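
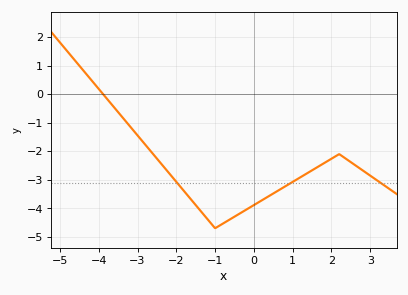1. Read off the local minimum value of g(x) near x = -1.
-4.7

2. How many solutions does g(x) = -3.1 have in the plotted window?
3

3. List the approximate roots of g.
-3.8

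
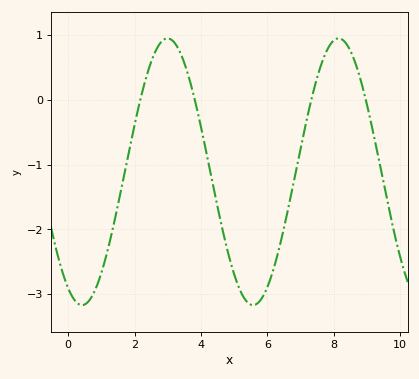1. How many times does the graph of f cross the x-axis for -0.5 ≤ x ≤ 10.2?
4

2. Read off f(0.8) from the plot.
-2.95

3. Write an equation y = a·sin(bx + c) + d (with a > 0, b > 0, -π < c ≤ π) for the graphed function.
y = 2.06sin(1.22x - 2.08) - 1.11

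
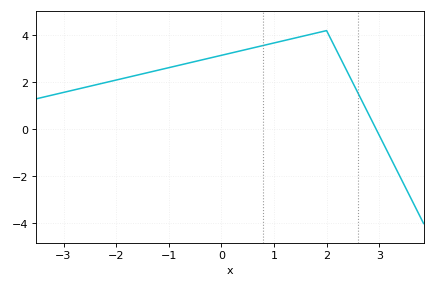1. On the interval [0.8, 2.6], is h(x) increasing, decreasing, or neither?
neither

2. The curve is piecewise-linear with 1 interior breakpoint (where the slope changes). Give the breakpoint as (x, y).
(2, 4.2)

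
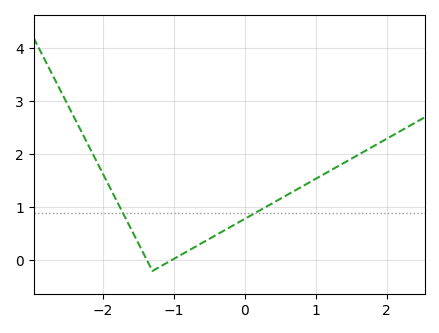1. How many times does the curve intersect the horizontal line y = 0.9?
2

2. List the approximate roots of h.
-1.4, -1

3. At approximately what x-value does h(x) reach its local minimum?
-1.3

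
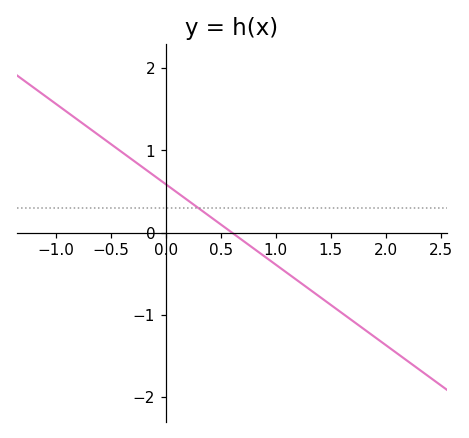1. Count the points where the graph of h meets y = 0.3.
1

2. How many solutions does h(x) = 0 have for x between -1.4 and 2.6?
1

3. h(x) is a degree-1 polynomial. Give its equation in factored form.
y = -0.98(x - 0.6)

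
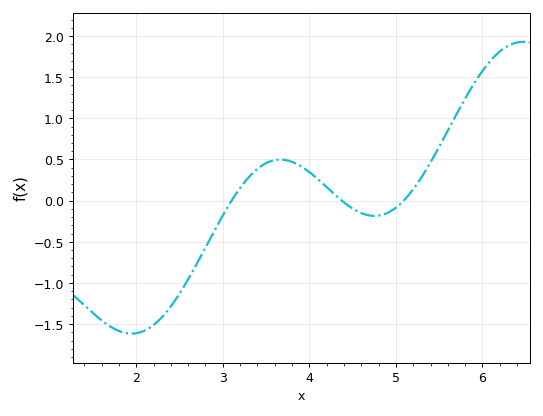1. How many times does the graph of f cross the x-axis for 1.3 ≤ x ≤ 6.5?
3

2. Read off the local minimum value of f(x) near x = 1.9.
-1.6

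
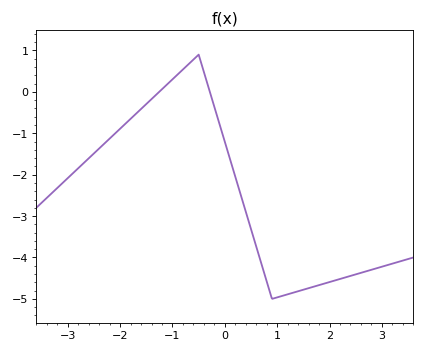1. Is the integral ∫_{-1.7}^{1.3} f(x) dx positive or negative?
negative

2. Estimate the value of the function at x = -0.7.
0.7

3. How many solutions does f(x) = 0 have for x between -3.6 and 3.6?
2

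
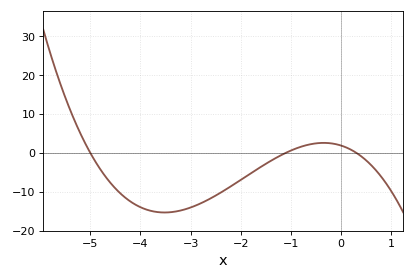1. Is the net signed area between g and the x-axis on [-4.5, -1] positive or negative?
negative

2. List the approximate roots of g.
-5, -1.1, 0.3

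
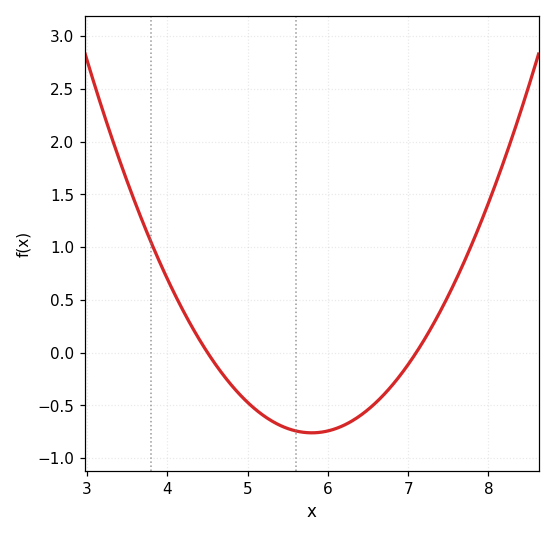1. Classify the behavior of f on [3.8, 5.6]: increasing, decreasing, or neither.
decreasing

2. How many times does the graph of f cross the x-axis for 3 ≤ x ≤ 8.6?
2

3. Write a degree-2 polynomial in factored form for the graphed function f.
y = 0.45(x - 4.5)(x - 7.1)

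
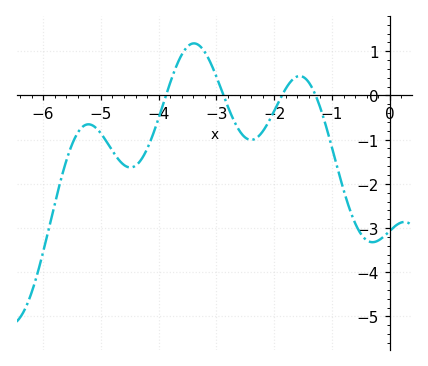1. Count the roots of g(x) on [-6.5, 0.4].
4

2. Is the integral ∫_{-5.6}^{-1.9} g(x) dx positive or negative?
negative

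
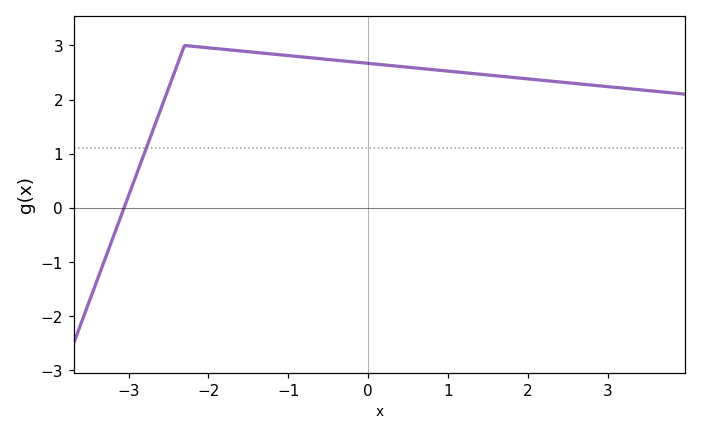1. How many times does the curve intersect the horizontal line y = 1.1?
1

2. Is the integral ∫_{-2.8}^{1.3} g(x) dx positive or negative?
positive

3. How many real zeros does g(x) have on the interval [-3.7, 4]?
1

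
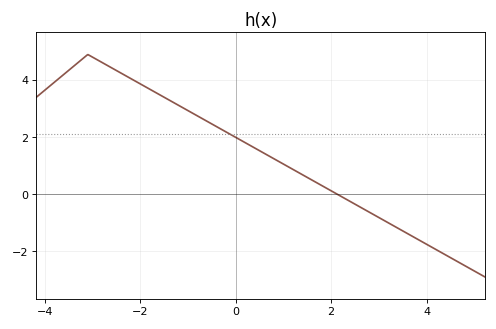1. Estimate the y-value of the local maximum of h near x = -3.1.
4.8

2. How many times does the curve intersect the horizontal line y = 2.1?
1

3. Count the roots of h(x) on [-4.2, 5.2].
1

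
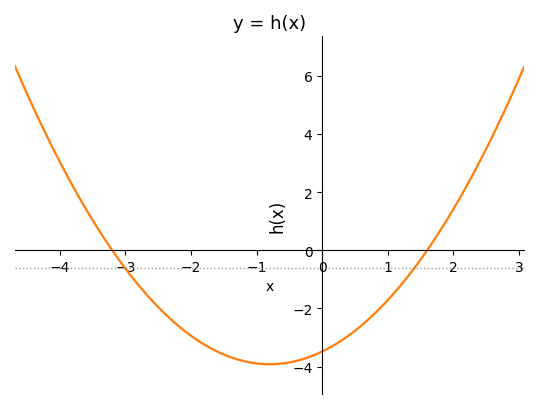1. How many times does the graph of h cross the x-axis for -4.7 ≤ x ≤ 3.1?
2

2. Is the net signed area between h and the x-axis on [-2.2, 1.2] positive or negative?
negative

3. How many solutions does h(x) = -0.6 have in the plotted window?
2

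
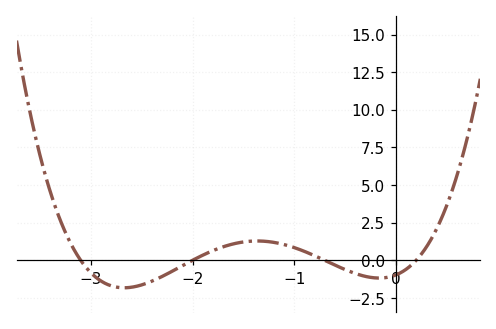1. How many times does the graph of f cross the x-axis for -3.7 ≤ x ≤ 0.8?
4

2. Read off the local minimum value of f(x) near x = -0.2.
-1.18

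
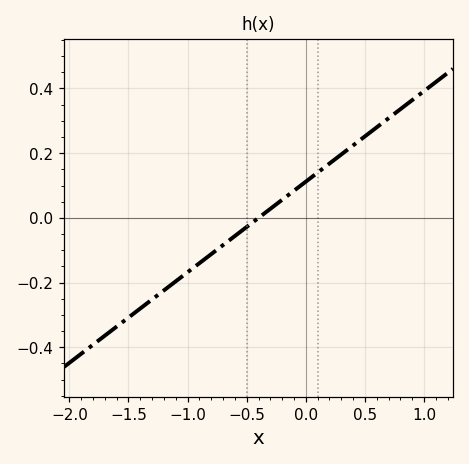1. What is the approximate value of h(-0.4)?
0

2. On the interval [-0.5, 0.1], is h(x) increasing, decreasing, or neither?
increasing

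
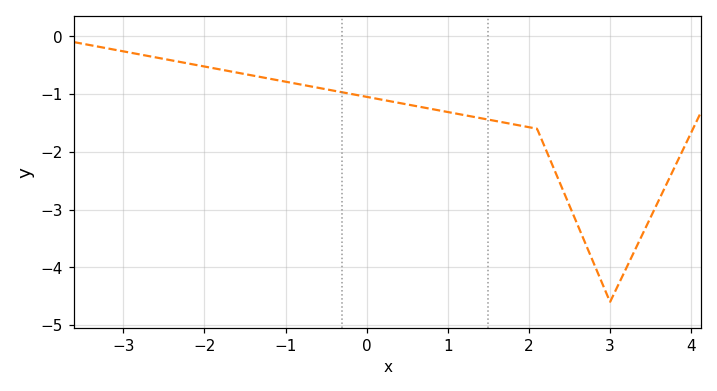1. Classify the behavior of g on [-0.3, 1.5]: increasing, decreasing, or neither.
decreasing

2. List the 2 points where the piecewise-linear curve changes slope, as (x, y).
(2.1, -1.6); (3, -4.6)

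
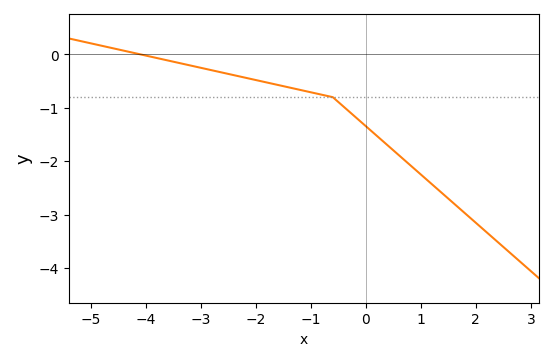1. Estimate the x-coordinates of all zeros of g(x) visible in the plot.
-4.09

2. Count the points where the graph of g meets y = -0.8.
1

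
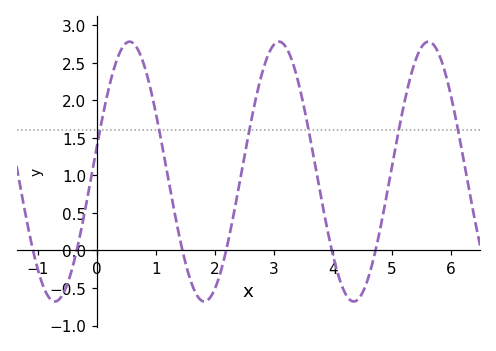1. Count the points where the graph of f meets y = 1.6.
6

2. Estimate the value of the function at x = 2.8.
2.35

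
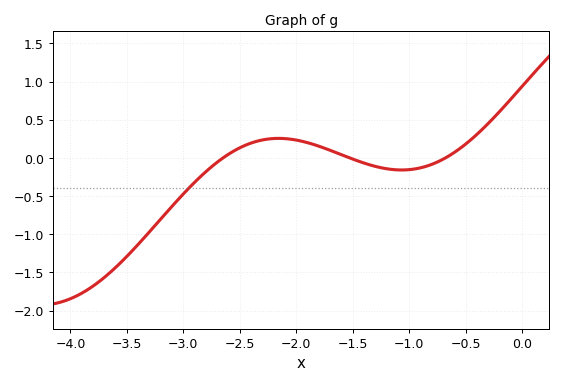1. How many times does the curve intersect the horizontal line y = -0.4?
1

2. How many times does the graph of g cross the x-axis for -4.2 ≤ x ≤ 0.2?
3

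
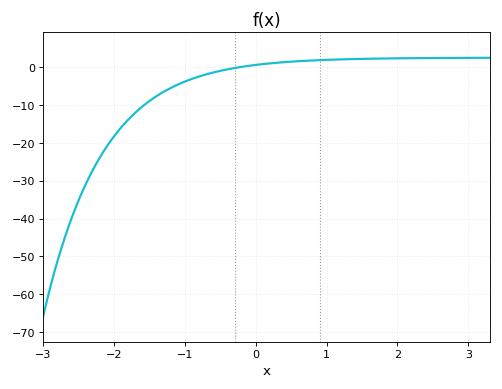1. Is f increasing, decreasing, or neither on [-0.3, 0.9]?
increasing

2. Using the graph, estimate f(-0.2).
0.144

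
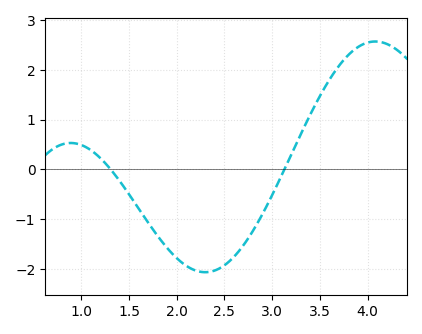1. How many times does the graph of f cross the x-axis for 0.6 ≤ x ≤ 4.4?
2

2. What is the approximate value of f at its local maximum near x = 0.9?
0.5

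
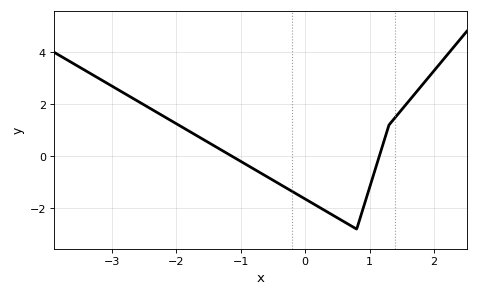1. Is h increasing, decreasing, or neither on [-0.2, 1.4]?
neither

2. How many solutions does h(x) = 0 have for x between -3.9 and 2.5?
2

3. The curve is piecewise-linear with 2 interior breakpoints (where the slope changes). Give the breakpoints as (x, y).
(0.8, -2.8); (1.3, 1.2)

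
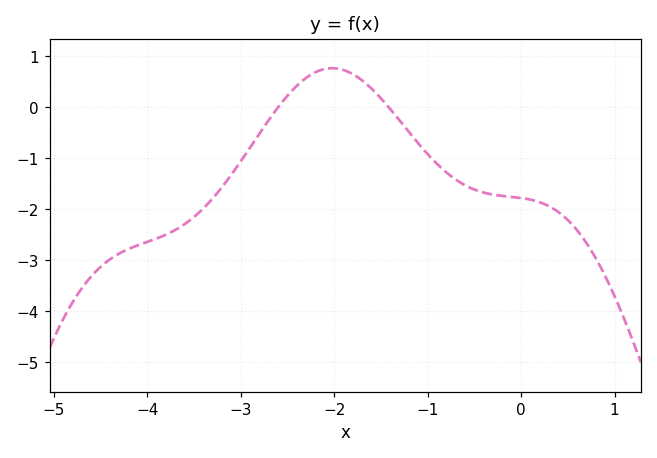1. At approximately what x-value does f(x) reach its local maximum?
-2.02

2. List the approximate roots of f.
-2.6, -1.42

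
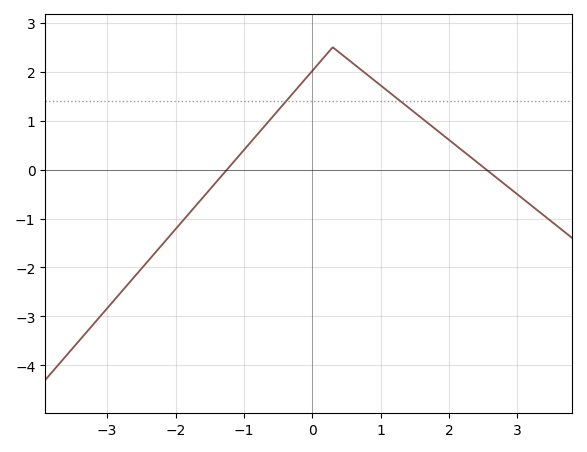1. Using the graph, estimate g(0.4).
2.39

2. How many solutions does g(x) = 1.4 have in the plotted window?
2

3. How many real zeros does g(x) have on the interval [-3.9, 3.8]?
2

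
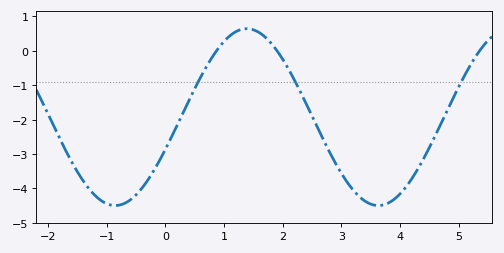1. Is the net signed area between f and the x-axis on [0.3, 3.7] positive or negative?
negative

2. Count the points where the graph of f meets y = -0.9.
3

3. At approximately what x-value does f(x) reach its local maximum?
1.39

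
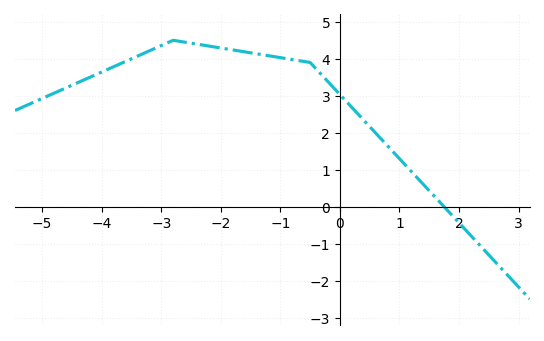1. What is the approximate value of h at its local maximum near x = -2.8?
4.5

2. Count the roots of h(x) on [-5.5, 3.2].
1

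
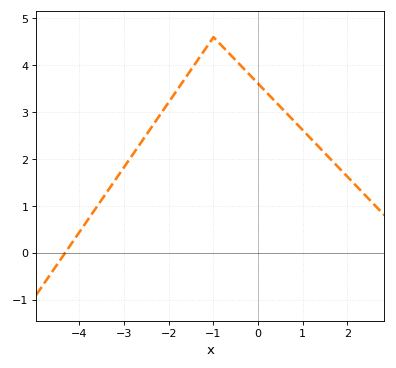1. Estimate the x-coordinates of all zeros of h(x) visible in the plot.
-4.32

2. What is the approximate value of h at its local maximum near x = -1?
4.6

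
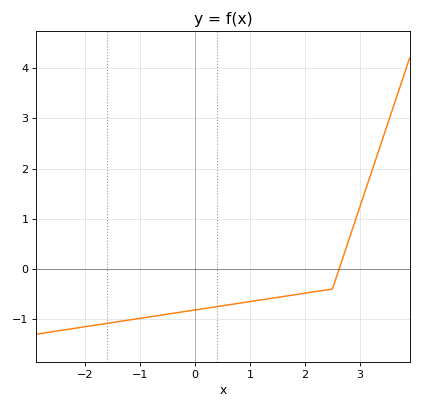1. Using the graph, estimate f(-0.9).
-1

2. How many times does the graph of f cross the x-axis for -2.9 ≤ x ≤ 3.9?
1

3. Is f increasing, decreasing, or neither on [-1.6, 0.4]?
increasing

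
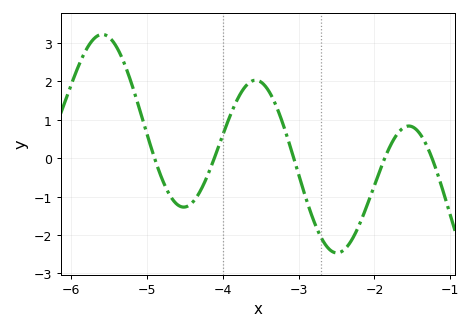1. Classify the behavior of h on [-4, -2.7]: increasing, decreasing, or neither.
neither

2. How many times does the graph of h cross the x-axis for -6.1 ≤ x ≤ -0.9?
5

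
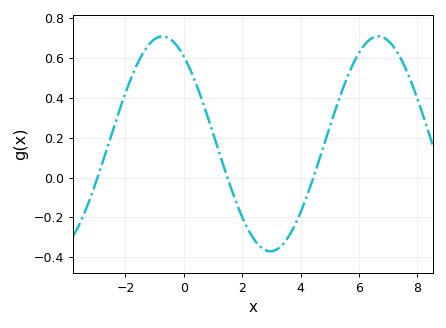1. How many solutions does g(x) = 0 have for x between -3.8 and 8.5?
3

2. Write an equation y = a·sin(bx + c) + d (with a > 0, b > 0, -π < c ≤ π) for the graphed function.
y = 0.54sin(0.85x + 2.2) + 0.17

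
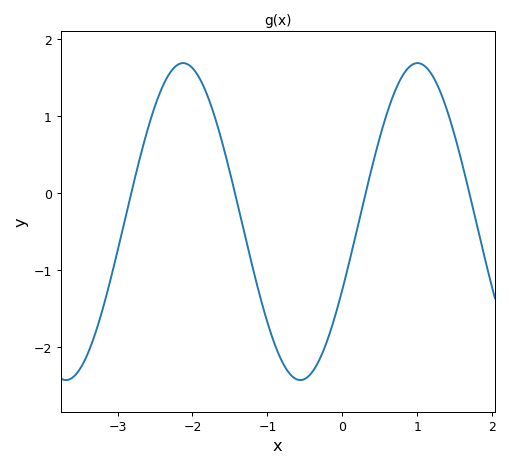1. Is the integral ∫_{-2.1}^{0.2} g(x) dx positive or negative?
negative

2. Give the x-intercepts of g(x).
-2.8, -1.4, 0.3, 1.7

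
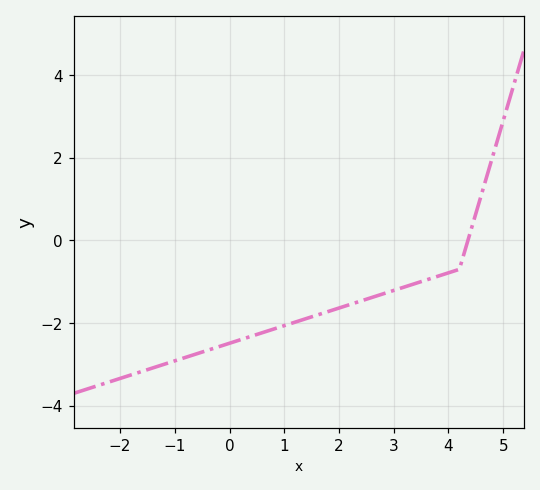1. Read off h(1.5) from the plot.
-1.8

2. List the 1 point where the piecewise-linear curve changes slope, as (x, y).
(4.2, -0.7)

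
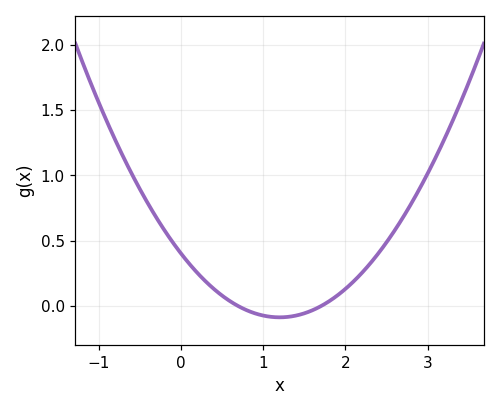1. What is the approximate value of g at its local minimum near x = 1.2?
-0.085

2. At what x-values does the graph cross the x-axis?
0.7, 1.7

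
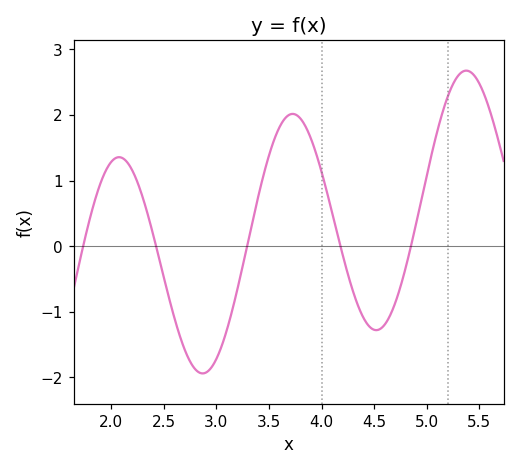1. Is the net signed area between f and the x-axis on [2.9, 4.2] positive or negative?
positive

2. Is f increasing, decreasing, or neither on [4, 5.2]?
neither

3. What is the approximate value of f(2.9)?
-1.93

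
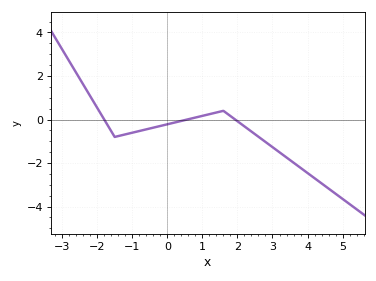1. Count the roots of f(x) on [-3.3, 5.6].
3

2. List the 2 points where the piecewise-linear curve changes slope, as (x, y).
(-1.5, -0.8); (1.6, 0.4)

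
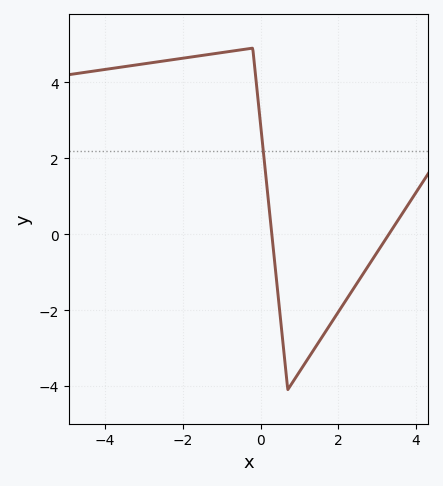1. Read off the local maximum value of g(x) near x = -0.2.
4.8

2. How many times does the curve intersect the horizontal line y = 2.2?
1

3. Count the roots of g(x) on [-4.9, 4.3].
2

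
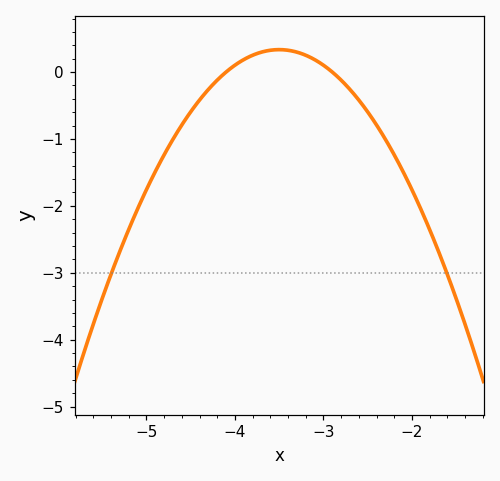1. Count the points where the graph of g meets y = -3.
2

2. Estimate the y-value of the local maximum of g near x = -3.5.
0.335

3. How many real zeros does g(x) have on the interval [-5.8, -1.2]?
2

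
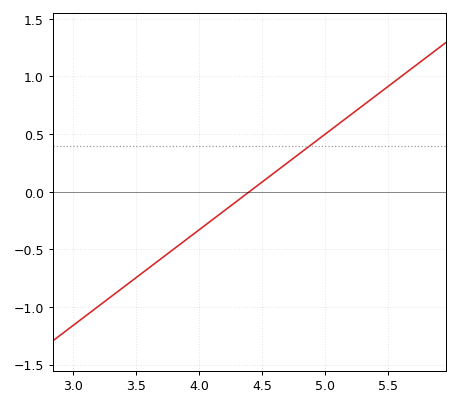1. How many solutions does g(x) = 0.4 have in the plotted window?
1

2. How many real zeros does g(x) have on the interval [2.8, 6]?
1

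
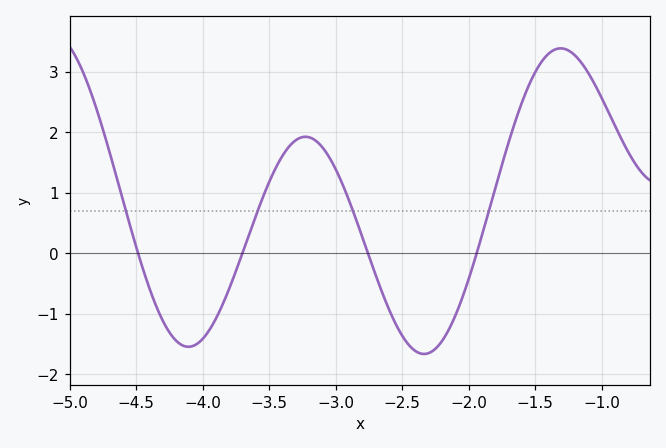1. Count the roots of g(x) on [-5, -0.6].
4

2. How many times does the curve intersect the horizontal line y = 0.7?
4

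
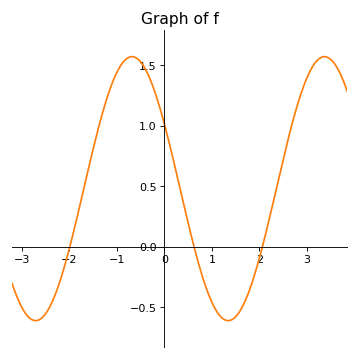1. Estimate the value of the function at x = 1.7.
-0.448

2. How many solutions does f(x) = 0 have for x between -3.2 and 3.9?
3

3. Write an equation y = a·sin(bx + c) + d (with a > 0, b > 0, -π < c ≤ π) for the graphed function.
y = 1.09sin(1.55x + 2.63) + 0.48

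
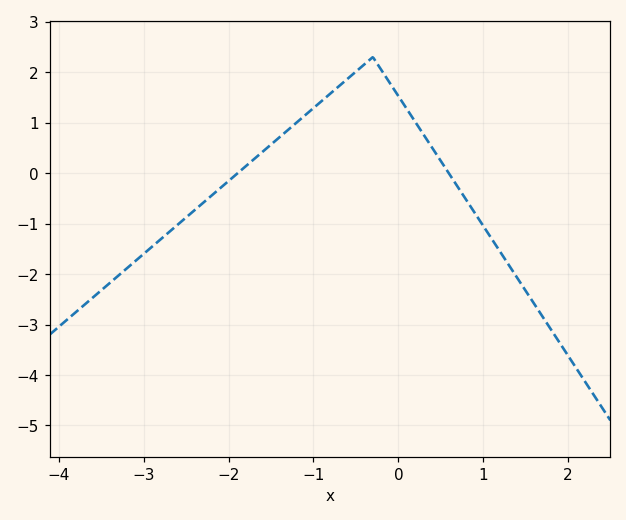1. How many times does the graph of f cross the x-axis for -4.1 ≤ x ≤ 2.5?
2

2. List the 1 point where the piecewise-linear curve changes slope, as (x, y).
(-0.3, 2.3)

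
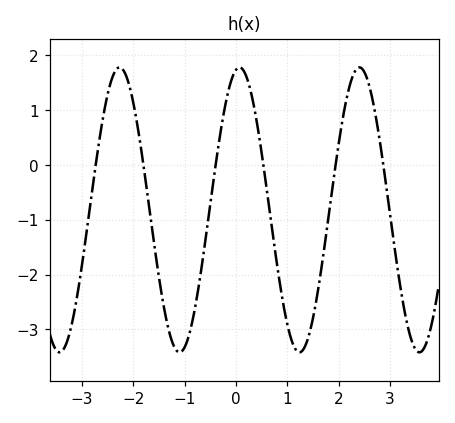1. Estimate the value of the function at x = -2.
1.1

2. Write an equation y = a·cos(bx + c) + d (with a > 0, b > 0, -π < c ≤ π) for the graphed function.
y = 2.6cos(2.7x - 0.19) - 0.82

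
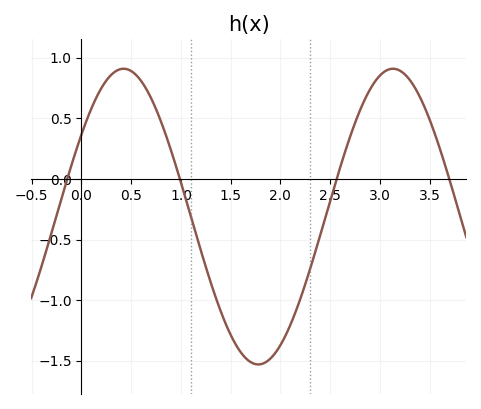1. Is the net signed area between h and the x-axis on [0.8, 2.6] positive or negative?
negative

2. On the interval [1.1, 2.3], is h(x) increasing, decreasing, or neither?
neither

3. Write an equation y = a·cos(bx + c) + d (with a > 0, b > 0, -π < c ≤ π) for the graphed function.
y = 1.22cos(2.32x - 0.982) - 0.31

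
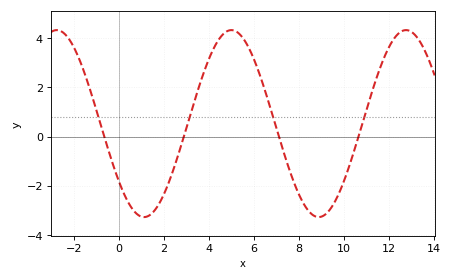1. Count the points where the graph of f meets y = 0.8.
4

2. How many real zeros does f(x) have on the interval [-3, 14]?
4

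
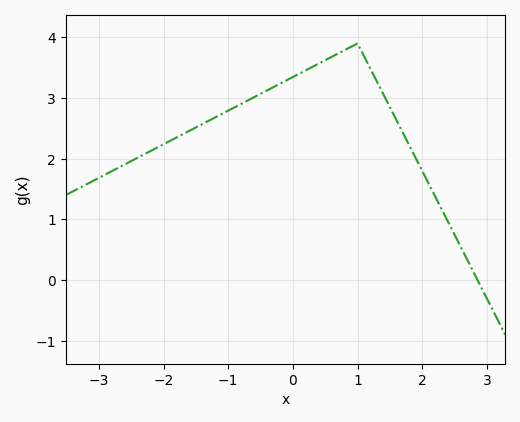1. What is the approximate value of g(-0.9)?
2.8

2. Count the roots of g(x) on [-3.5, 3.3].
1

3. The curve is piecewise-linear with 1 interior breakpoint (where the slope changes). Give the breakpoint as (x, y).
(1, 3.9)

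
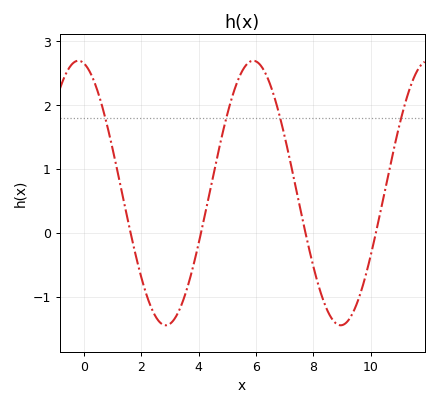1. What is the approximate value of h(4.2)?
0.236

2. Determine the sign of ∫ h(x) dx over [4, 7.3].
positive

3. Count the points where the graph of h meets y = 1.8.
4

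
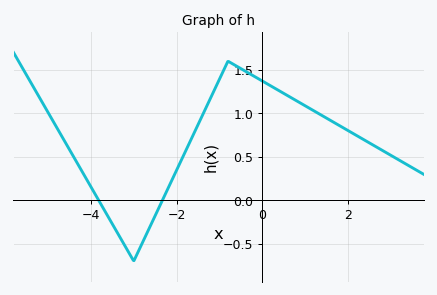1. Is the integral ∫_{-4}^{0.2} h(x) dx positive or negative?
positive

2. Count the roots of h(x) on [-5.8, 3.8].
2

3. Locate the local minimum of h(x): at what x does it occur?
-3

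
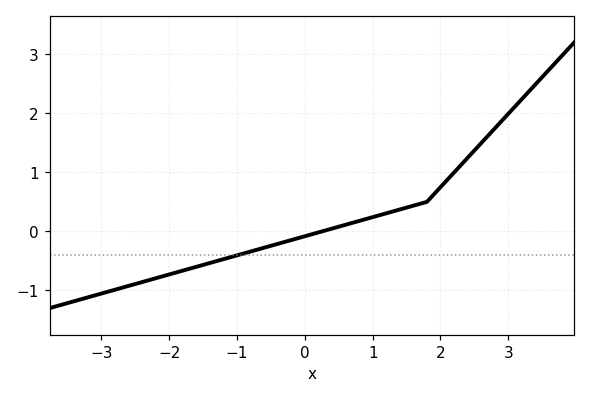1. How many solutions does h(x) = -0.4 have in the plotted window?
1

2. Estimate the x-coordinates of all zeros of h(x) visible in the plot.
0.254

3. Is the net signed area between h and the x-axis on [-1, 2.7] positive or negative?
positive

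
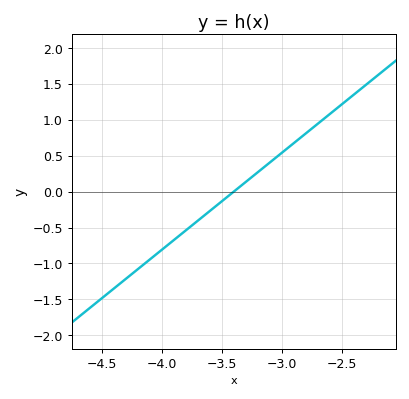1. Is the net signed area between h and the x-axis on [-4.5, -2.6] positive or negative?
negative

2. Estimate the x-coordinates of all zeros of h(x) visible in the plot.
-3.4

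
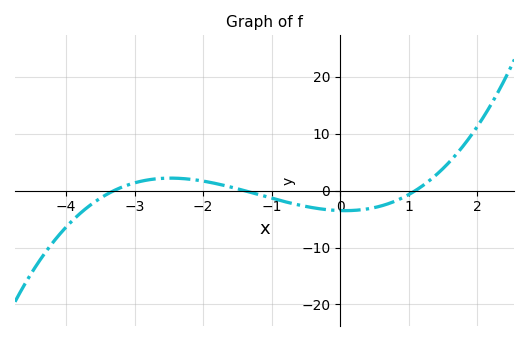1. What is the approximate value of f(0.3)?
-3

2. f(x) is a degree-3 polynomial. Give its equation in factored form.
y = 0.69(x + 3.3)(x + 1.4)(x - 1.1)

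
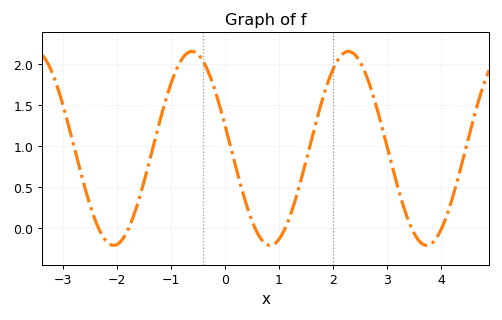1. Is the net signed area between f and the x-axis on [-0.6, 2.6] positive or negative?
positive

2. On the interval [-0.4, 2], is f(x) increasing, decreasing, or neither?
neither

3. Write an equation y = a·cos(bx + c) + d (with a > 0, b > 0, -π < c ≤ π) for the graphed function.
y = 1.18cos(2.2x + 1.3) + 0.97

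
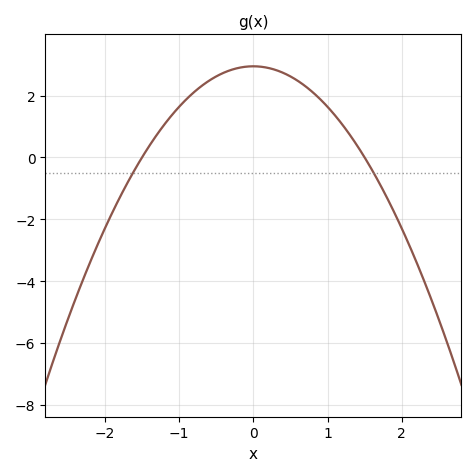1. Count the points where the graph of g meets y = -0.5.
2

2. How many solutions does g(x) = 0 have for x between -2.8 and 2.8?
2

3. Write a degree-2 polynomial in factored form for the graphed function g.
y = -1.31(x + 1.5)(x - 1.5)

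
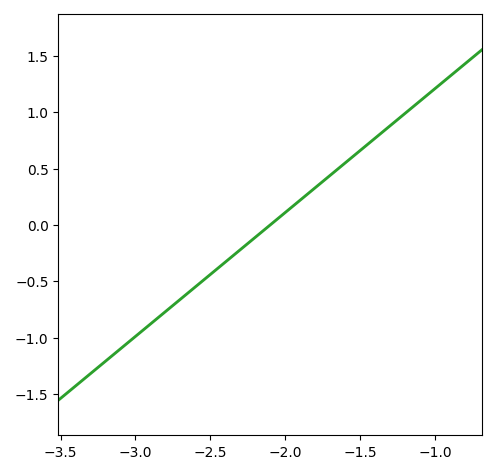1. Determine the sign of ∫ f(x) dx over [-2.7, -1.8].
negative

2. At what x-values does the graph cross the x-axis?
-2.1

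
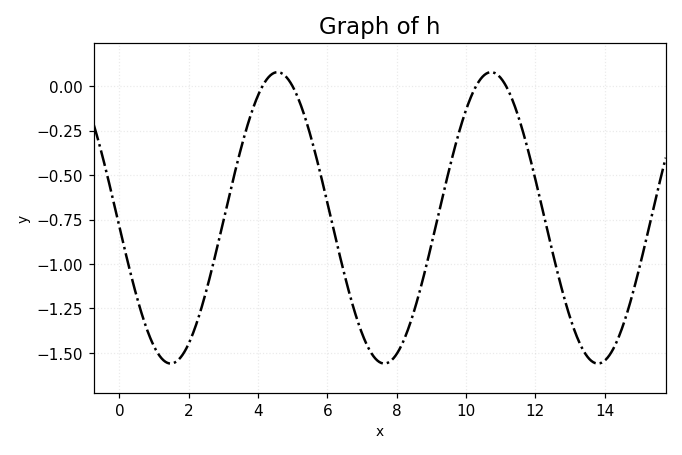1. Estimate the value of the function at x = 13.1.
-1.36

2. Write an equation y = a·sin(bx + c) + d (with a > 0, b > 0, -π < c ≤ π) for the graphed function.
y = 0.82sin(1.02x - 3.08) - 0.74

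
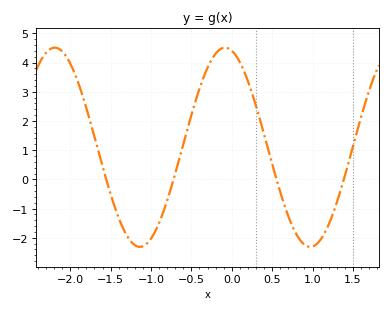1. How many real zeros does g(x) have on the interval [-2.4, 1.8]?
4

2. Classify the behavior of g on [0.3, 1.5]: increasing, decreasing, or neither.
neither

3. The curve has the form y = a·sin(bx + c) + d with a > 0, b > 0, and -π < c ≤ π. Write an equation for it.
y = 3.41sin(2.98x + 1.82) + 1.1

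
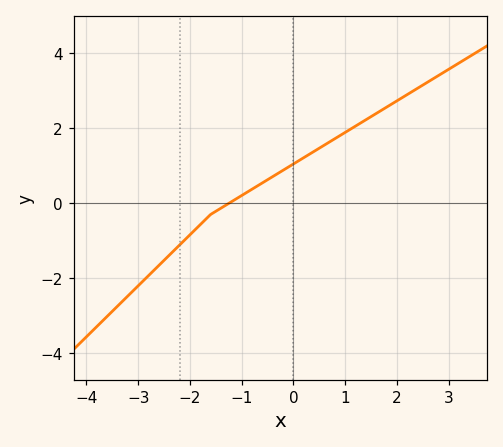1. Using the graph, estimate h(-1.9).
-0.8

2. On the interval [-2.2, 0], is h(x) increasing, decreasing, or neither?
increasing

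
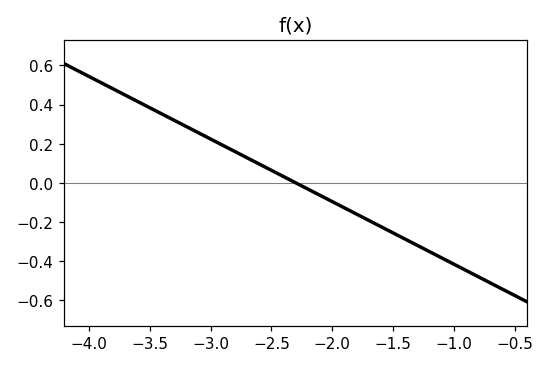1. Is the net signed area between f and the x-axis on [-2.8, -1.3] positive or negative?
negative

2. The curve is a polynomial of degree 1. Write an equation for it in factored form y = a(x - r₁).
y = -0.32(x + 2.3)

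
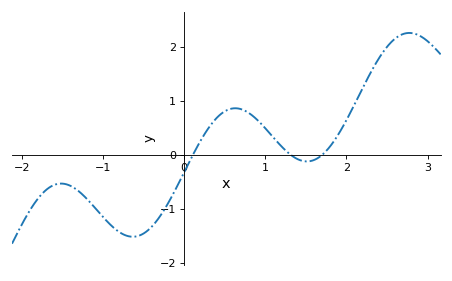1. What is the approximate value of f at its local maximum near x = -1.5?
-0.5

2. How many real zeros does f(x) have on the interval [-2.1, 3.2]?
3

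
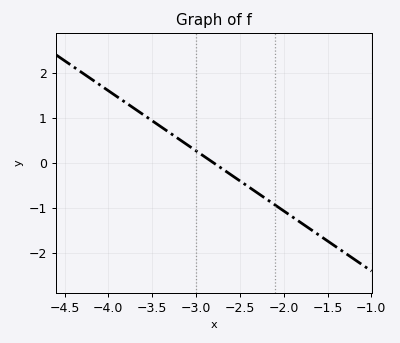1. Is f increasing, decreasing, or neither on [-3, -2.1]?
decreasing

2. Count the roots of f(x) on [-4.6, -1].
1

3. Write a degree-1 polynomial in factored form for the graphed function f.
y = -1.34(x + 2.8)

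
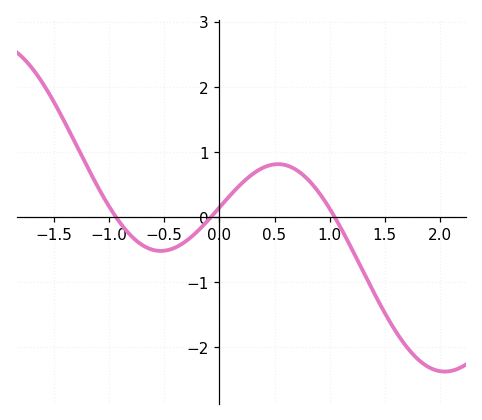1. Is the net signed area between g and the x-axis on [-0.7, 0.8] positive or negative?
positive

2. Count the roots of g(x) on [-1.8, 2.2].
3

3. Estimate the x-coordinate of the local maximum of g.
0.5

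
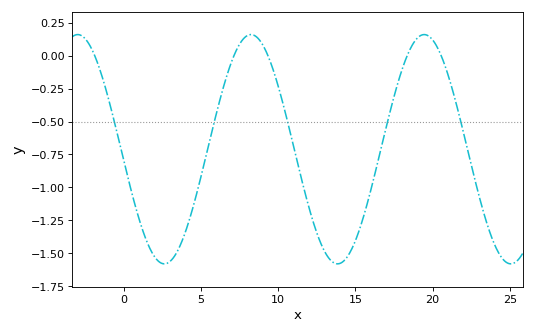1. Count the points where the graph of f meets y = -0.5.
5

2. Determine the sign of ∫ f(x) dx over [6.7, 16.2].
negative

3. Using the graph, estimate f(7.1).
-0.01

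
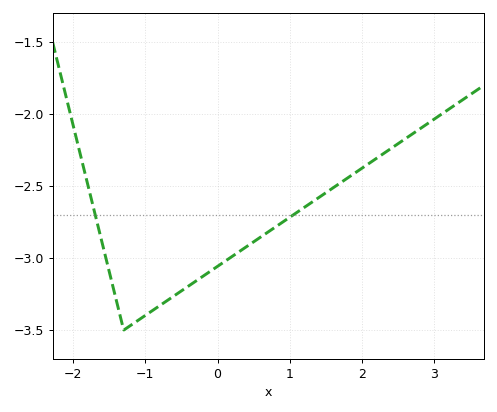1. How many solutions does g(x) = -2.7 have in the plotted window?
2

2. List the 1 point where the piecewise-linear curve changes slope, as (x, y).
(-1.3, -3.5)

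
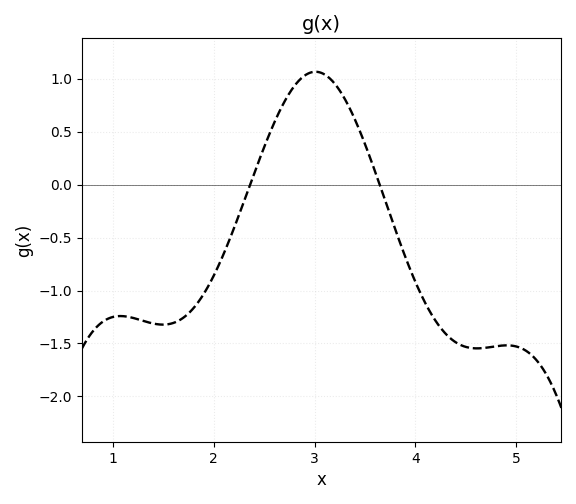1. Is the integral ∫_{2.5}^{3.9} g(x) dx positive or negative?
positive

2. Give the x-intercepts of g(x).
2.4, 3.6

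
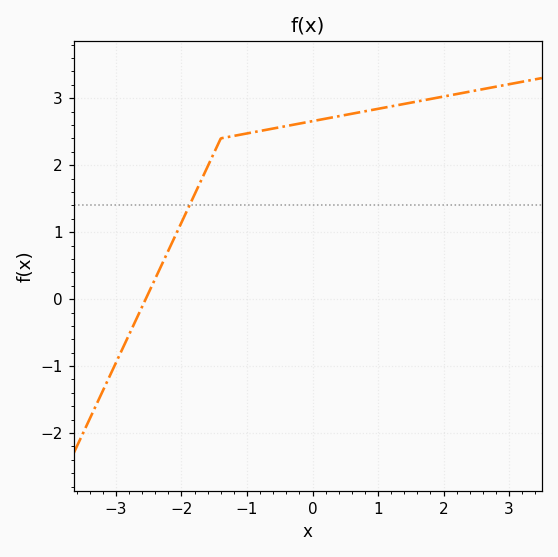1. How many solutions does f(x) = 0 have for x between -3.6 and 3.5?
1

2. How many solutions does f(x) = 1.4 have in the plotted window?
1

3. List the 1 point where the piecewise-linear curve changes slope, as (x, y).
(-1.4, 2.4)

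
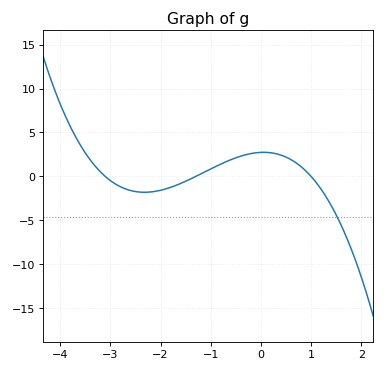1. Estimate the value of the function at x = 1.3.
-2.33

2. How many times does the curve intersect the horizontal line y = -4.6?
1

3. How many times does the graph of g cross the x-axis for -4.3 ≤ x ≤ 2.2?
3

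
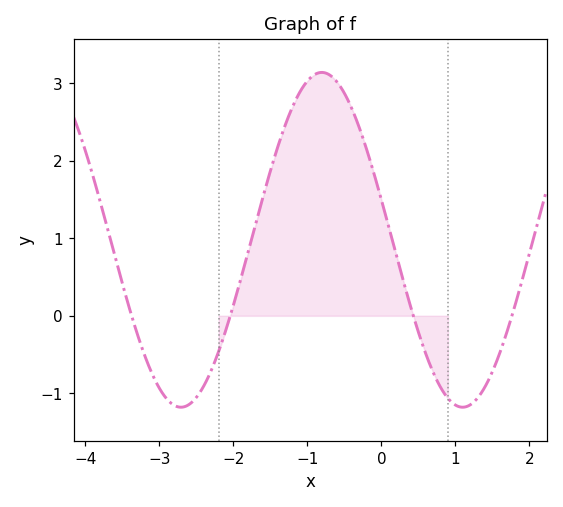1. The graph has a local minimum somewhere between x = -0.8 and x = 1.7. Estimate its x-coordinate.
1.1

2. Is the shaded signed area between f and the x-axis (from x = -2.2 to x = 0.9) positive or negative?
positive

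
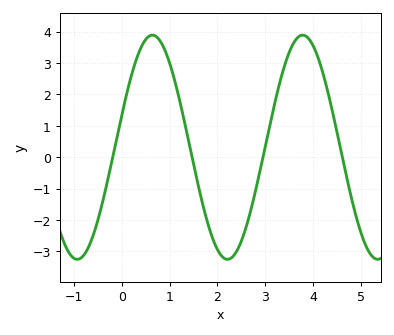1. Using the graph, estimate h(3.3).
2.4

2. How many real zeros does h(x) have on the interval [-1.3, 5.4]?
4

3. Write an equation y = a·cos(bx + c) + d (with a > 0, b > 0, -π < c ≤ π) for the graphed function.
y = 3.57cos(2x - 1.3) + 0.32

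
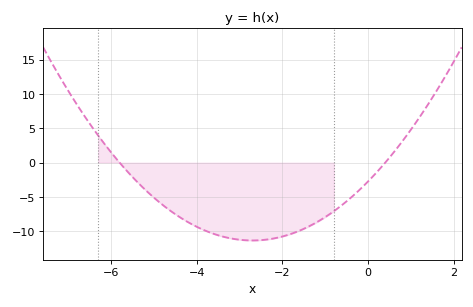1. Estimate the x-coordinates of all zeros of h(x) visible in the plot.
-5.8, 0.4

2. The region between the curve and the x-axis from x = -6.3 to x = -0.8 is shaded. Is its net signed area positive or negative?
negative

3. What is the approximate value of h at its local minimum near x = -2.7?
-11.3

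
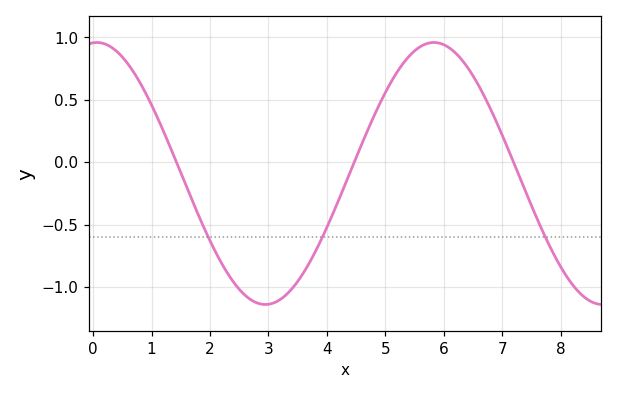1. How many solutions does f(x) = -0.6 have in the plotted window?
3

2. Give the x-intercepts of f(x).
1.4, 4.4, 7.2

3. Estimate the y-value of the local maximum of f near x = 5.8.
0.95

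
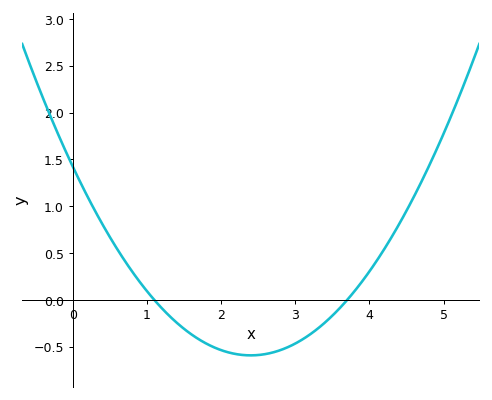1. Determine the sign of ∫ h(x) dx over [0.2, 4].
negative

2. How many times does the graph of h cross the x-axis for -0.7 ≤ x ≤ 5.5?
2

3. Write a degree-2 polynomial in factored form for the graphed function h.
y = 0.35(x - 1.1)(x - 3.7)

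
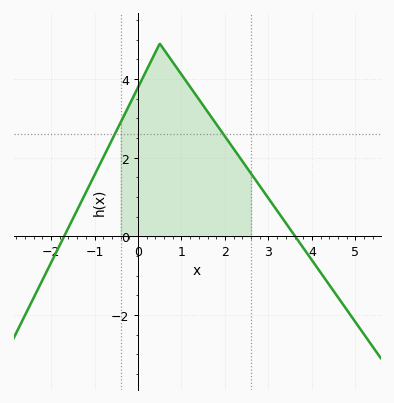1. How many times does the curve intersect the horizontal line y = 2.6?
2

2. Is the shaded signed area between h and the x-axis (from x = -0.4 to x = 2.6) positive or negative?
positive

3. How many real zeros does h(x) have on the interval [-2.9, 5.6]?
2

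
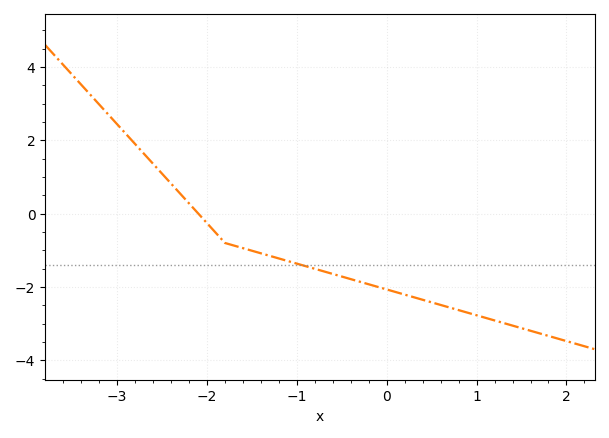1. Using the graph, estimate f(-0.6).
-1.6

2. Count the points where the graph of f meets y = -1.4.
1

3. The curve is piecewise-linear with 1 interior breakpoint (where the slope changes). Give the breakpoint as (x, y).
(-1.8, -0.8)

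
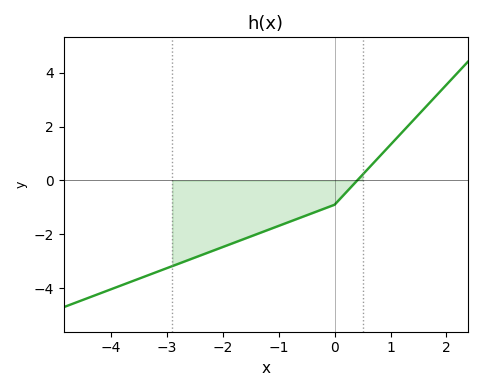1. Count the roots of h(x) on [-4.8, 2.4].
1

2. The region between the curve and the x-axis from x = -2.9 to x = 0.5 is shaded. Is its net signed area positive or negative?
negative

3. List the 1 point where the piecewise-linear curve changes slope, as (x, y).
(0, -0.9)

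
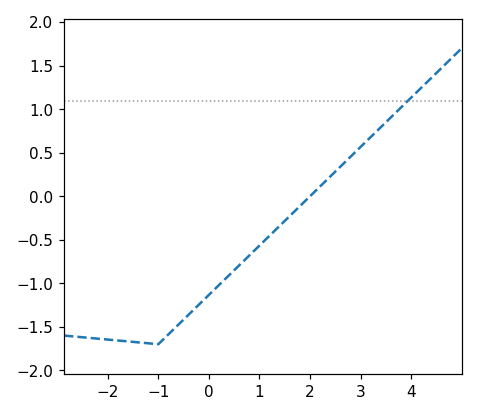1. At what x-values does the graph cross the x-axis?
2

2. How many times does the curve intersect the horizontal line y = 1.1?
1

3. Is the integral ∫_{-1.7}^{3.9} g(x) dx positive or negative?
negative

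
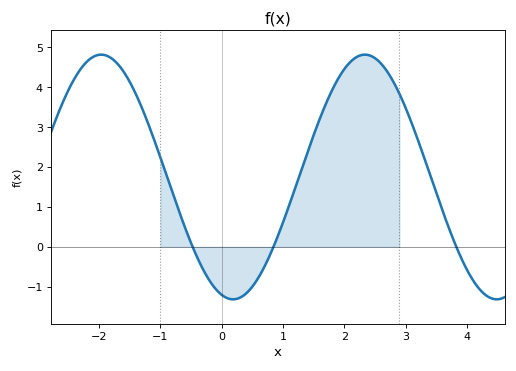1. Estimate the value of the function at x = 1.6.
3.2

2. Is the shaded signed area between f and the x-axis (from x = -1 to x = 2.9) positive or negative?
positive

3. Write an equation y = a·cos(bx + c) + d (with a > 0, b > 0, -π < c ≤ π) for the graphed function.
y = 3.07cos(1.5x + 2.9) + 1.75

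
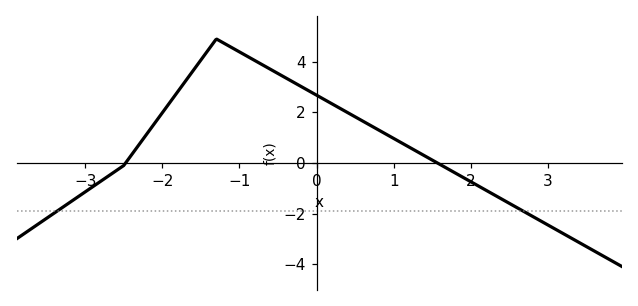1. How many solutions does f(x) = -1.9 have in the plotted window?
2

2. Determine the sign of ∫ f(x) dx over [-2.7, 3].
positive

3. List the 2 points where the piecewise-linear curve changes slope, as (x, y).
(-2.5, -0.1); (-1.3, 4.9)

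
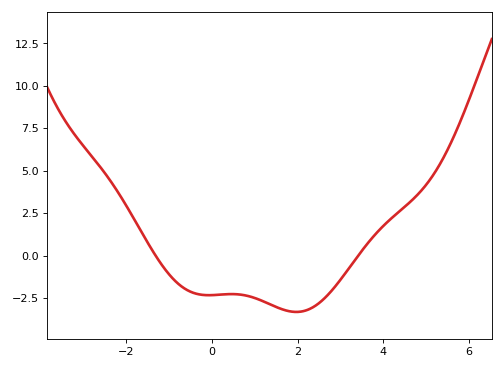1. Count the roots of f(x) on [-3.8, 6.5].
2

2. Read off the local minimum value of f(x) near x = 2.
-3.4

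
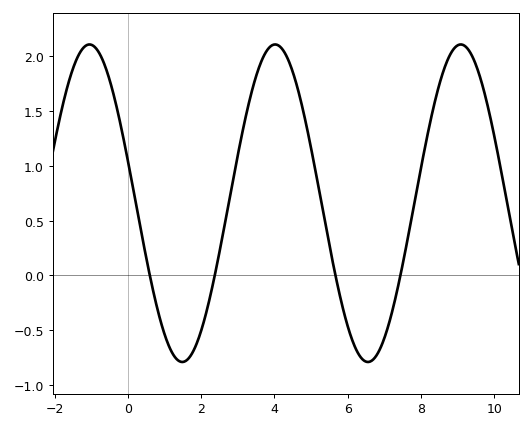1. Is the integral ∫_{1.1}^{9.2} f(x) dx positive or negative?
positive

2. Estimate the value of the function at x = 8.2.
1.32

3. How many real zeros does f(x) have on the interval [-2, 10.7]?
4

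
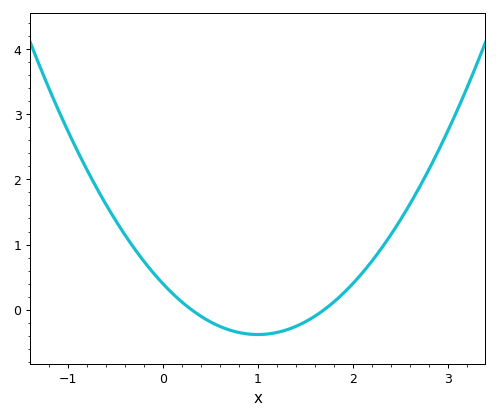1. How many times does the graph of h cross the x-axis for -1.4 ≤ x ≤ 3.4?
2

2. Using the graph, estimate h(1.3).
-0.312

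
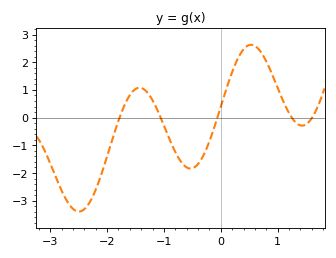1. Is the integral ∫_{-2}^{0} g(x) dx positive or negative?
negative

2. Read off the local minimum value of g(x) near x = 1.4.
-0.3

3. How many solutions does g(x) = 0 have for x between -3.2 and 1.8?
5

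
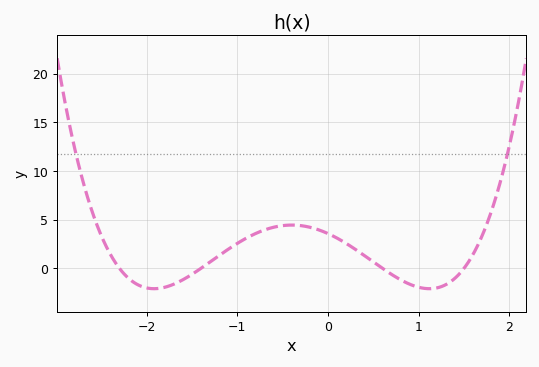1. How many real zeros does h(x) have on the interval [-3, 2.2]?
4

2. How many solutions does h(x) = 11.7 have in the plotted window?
2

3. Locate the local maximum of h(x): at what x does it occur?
-0.4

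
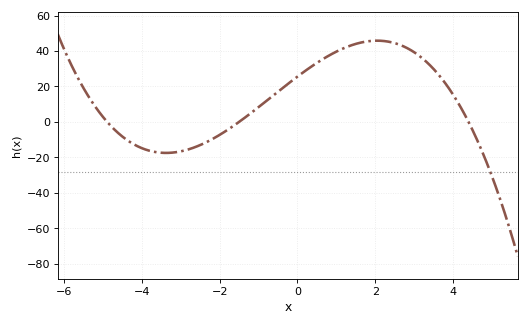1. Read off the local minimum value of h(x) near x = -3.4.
-17.6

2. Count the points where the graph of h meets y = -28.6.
1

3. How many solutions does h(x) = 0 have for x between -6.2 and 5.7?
3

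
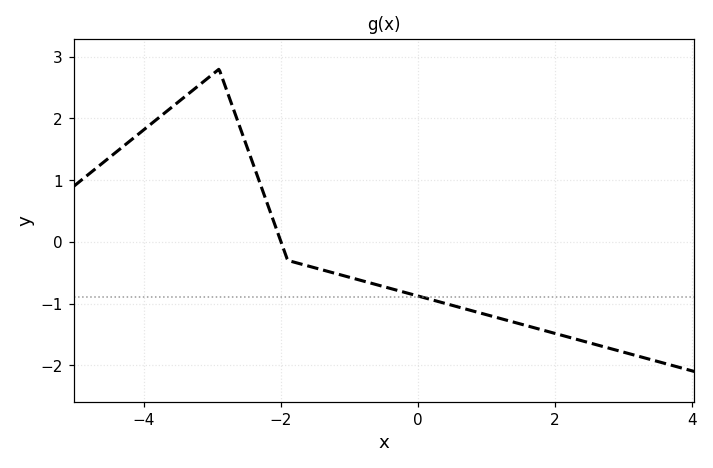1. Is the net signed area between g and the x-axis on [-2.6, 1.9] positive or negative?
negative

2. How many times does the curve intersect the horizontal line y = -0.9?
1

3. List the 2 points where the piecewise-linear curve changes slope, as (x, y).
(-2.9, 2.8); (-1.9, -0.3)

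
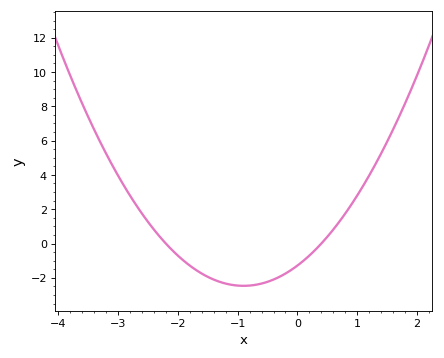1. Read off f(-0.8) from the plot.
-2.45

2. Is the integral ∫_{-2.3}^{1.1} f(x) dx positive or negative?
negative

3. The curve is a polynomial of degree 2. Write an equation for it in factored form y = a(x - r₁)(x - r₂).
y = 1.46(x + 2.2)(x - 0.4)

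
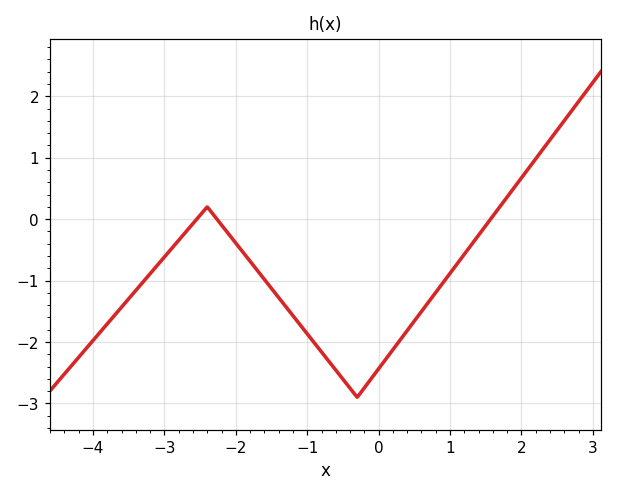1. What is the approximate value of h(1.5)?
-0.105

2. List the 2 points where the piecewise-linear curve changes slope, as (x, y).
(-2.4, 0.2); (-0.3, -2.9)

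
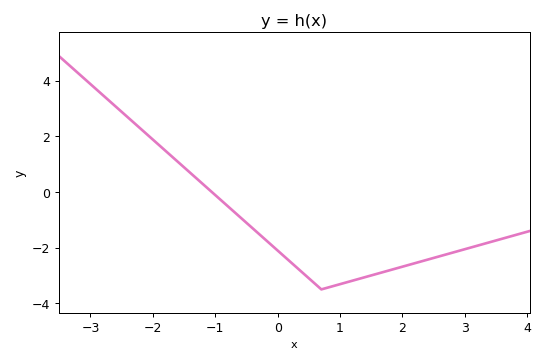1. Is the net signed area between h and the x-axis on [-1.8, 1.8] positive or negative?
negative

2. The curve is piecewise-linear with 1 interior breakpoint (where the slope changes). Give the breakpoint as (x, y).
(0.7, -3.5)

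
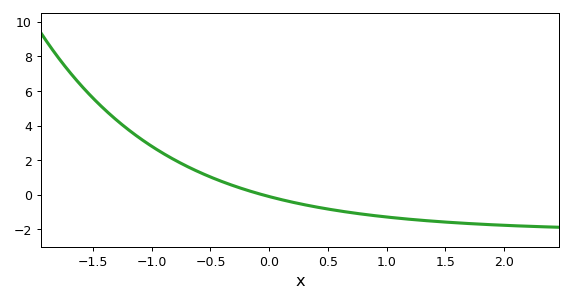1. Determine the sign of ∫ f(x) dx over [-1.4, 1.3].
positive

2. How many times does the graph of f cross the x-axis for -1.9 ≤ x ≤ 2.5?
1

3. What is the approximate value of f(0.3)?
-0.571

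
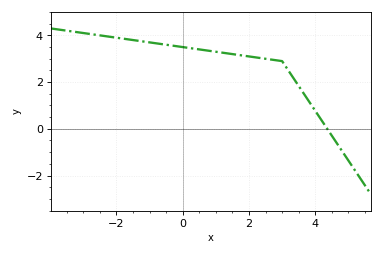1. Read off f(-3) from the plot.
4.1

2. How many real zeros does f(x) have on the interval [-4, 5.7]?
1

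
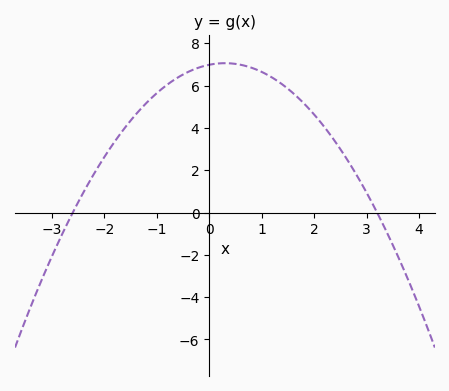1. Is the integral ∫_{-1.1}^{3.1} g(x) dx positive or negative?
positive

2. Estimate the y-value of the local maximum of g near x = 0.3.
7.06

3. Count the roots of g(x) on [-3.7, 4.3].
2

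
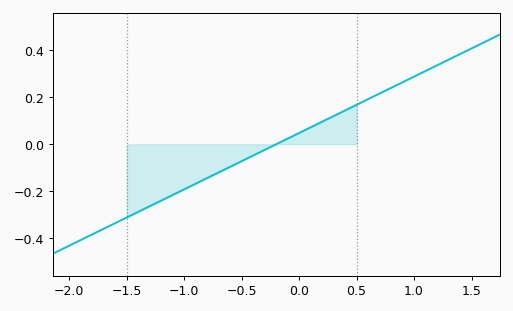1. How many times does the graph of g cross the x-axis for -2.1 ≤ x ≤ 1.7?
1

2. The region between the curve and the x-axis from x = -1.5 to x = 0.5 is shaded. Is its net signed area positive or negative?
negative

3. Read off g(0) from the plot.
0.04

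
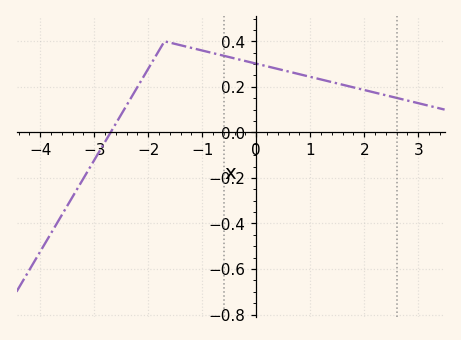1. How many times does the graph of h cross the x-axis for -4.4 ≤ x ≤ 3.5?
1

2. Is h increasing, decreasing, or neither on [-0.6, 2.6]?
decreasing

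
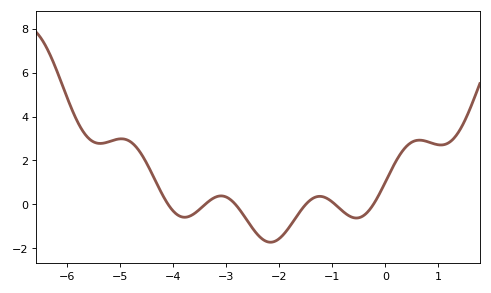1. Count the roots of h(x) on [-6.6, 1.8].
6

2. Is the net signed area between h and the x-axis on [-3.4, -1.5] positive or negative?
negative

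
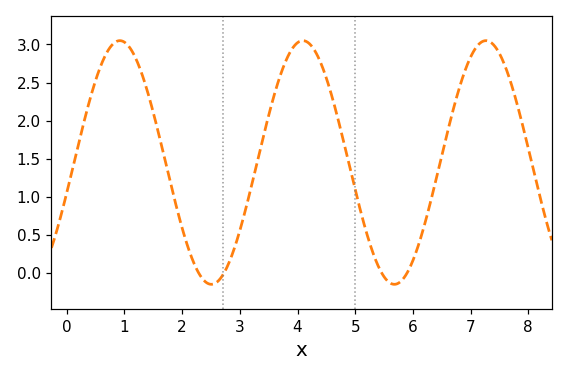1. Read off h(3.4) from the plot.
1.75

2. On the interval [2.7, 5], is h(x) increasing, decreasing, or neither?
neither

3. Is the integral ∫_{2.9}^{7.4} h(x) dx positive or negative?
positive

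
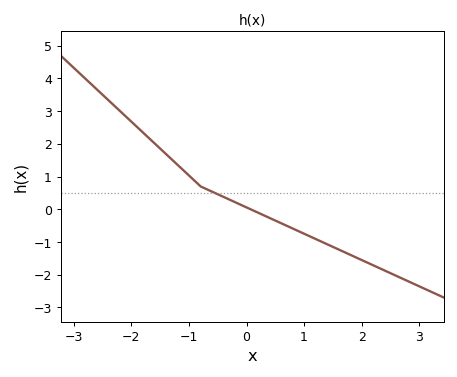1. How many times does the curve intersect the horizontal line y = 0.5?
1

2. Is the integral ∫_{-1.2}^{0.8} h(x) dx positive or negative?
positive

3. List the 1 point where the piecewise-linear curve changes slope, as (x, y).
(-0.8, 0.7)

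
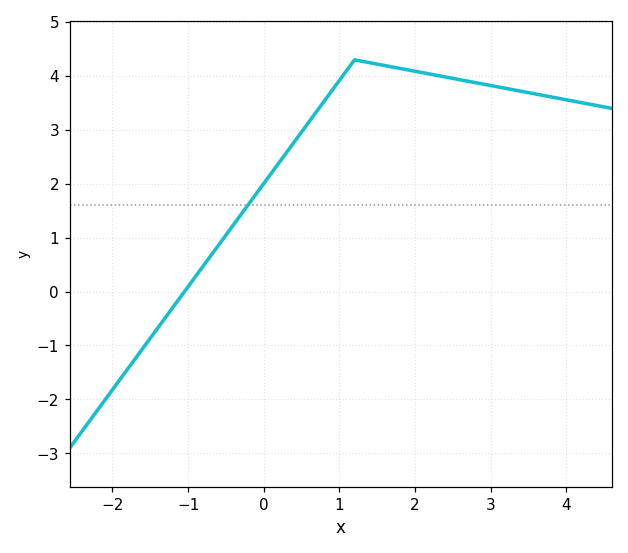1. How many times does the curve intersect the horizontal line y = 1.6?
1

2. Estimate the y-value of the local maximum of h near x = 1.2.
4.3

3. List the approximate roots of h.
-1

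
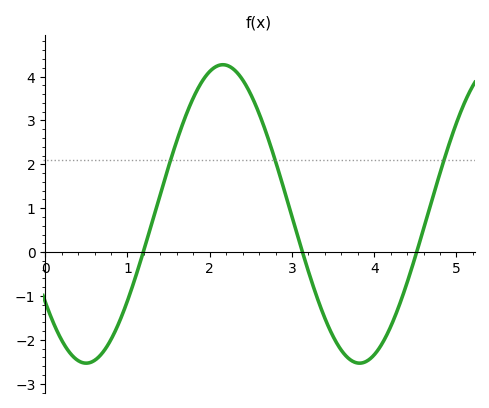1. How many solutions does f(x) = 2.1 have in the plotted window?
3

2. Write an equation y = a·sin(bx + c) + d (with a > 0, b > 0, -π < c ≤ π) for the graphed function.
y = 3.4sin(1.9x - 2.5) + 0.87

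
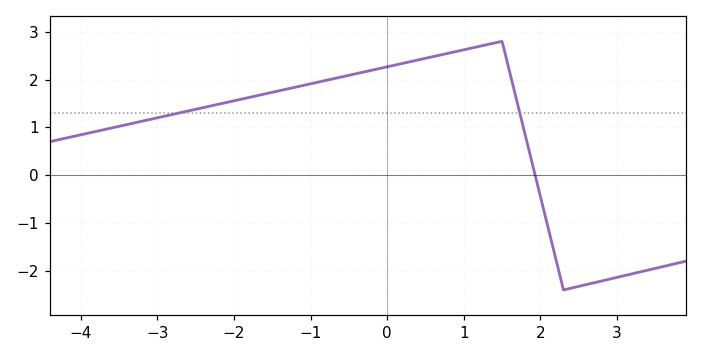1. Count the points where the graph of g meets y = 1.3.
2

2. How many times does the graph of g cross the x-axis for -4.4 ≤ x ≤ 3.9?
1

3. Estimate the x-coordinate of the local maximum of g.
1.4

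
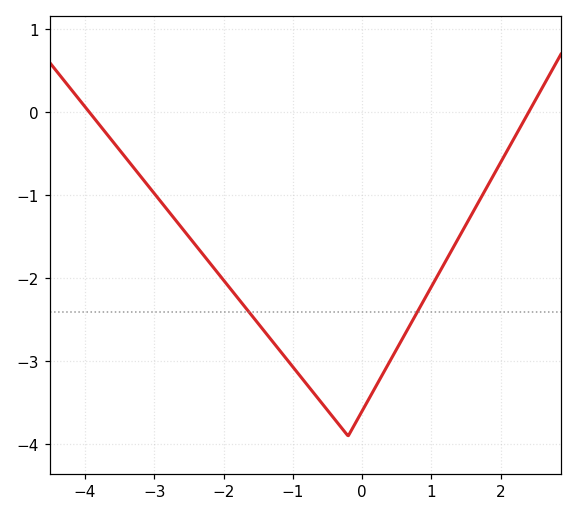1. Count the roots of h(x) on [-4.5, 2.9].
2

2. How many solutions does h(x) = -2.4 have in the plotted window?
2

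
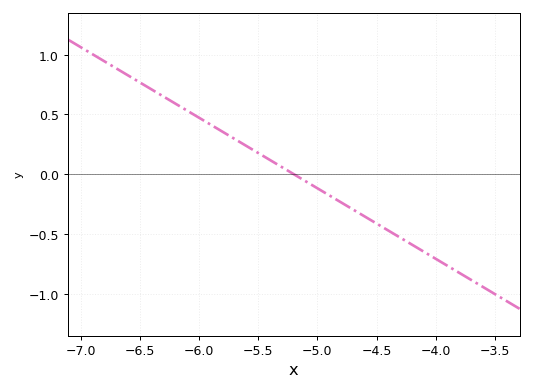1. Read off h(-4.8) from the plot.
-0.25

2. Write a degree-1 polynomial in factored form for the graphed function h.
y = -0.59(x + 5.2)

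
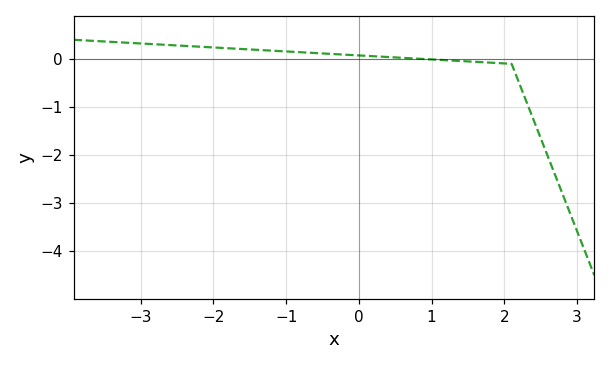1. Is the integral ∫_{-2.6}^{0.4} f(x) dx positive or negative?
positive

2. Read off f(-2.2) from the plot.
0.3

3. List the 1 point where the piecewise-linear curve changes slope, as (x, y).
(2.1, -0.1)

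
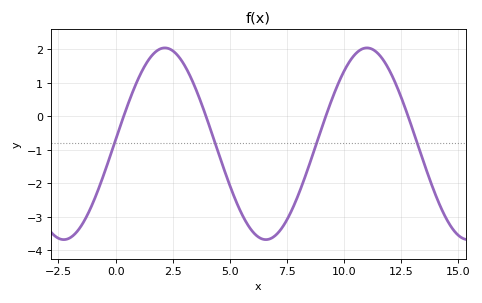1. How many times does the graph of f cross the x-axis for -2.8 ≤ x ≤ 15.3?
4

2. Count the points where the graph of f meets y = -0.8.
4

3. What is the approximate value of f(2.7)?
1.83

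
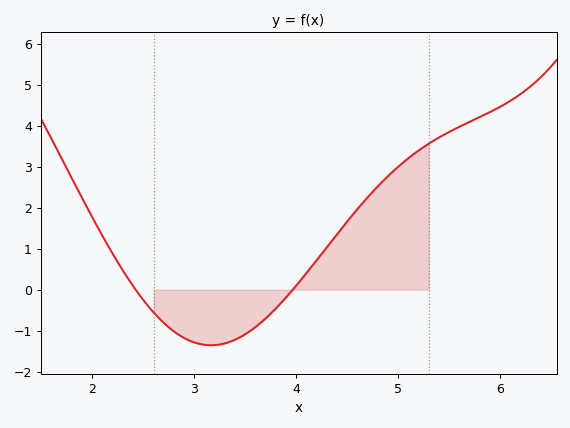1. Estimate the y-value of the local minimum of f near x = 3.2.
-1.4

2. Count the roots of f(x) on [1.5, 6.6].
2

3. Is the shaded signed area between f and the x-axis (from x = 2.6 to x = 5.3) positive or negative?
positive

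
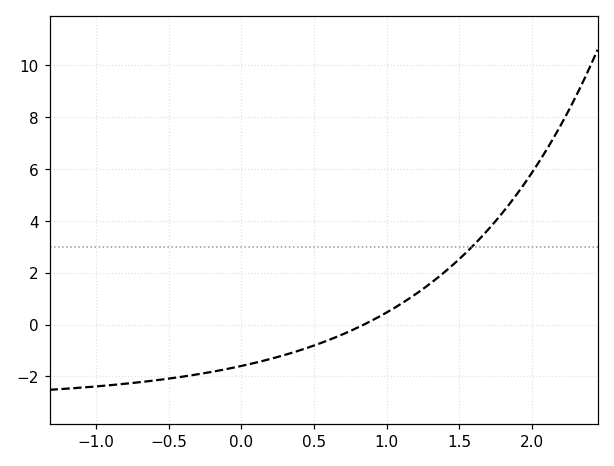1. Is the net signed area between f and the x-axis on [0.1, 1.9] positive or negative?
positive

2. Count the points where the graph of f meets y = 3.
1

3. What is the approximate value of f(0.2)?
-1.33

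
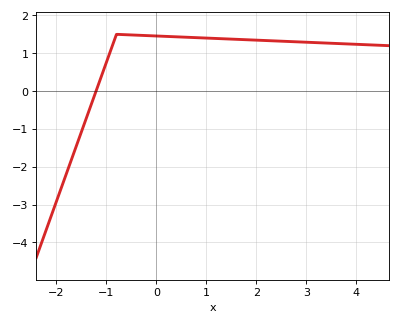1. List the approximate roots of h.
-1.2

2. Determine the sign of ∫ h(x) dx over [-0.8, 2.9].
positive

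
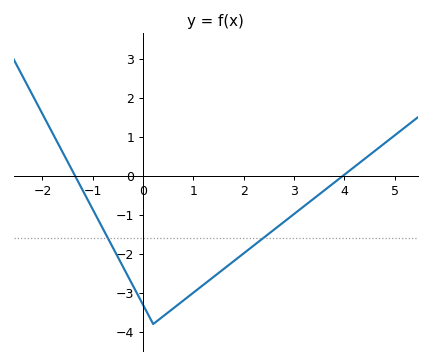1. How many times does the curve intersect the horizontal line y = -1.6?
2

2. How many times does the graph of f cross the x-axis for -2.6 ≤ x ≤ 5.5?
2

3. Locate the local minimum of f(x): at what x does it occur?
0.2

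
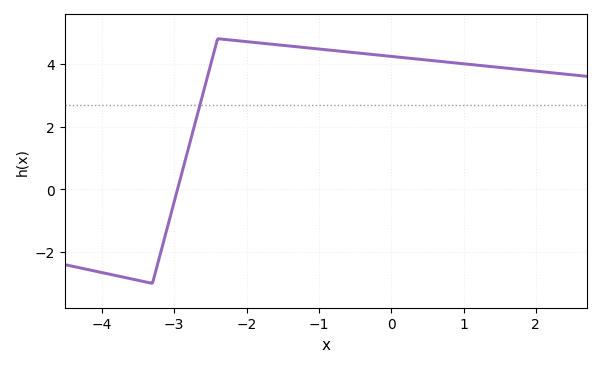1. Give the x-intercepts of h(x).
-3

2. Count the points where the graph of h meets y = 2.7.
1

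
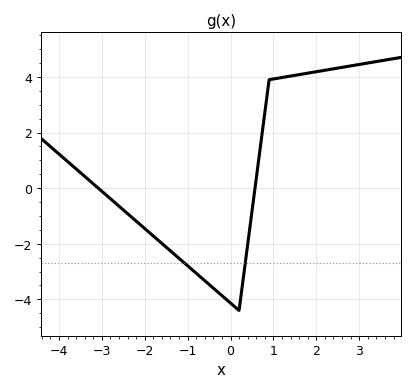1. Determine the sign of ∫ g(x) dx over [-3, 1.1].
negative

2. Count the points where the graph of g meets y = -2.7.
2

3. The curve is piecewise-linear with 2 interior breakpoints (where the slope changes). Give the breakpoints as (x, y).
(0.2, -4.4); (0.9, 3.9)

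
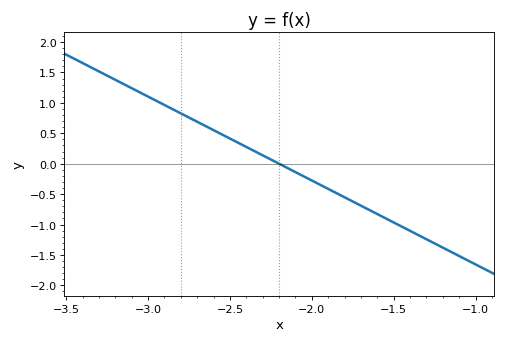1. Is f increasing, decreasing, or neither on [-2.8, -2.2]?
decreasing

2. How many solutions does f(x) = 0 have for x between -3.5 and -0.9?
1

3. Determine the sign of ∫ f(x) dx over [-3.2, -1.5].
positive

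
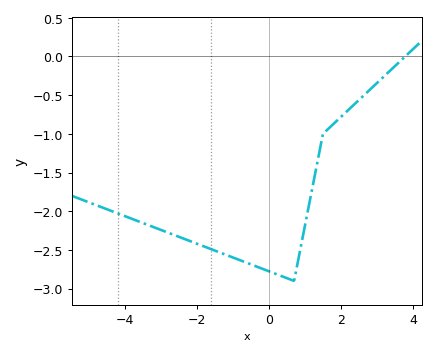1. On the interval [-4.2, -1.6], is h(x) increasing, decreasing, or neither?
decreasing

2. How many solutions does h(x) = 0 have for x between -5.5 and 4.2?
1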